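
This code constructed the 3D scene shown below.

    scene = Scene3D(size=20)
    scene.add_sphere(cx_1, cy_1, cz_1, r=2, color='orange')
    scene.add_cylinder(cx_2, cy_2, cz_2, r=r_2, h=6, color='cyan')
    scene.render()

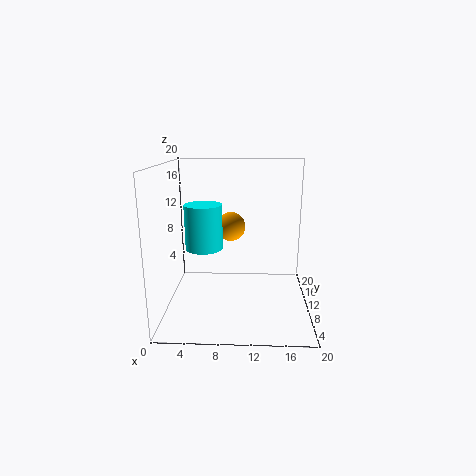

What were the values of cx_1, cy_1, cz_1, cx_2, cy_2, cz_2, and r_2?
cx_1 = 9
cy_1 = 10.5
cz_1 = 11.5
cx_2 = 5.5
cy_2 = 8.5
cz_2 = 9
r_2 = 2.5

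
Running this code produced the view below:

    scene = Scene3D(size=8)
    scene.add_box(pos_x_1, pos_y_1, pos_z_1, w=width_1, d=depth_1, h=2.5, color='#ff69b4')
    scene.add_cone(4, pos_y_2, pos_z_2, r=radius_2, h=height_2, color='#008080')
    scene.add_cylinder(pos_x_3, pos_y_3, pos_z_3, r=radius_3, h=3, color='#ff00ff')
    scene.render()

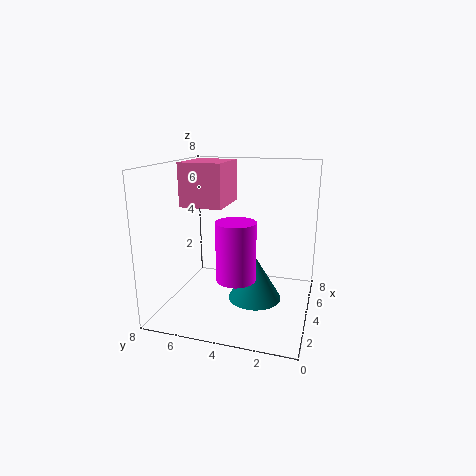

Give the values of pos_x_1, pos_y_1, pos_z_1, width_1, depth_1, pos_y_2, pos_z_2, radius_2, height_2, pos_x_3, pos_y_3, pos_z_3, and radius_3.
pos_x_1 = 4, pos_y_1 = 5, pos_z_1 = 5.5, width_1 = 3, depth_1 = 2.5, pos_y_2 = 3, pos_z_2 = 0.5, radius_2 = 1.5, height_2 = 2.5, pos_x_3 = 2, pos_y_3 = 3.5, pos_z_3 = 2.5, radius_3 = 1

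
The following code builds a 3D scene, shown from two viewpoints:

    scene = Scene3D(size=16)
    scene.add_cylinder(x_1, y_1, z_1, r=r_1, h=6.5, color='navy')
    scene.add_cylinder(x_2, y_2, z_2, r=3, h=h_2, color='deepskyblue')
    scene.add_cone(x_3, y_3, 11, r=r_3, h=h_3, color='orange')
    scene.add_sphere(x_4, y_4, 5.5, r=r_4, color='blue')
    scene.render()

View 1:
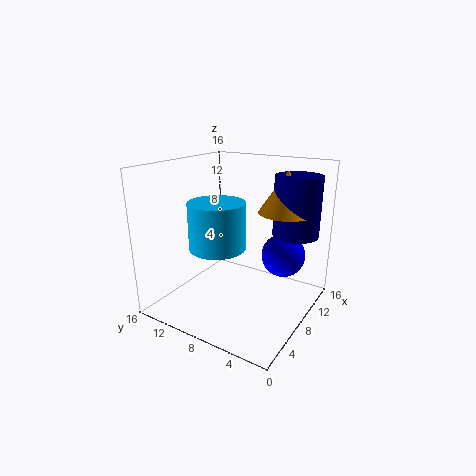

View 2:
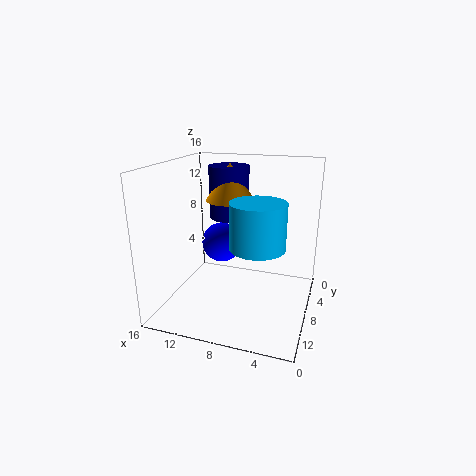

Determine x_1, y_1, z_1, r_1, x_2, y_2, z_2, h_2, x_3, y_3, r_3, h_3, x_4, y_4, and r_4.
x_1 = 11; y_1 = 2.5; z_1 = 8.5; r_1 = 2.5; x_2 = 5.5; y_2 = 9; z_2 = 7.5; h_2 = 5; x_3 = 10.5; y_3 = 3.5; r_3 = 3; h_3 = 4.5; x_4 = 11.5; y_4 = 4; r_4 = 2.5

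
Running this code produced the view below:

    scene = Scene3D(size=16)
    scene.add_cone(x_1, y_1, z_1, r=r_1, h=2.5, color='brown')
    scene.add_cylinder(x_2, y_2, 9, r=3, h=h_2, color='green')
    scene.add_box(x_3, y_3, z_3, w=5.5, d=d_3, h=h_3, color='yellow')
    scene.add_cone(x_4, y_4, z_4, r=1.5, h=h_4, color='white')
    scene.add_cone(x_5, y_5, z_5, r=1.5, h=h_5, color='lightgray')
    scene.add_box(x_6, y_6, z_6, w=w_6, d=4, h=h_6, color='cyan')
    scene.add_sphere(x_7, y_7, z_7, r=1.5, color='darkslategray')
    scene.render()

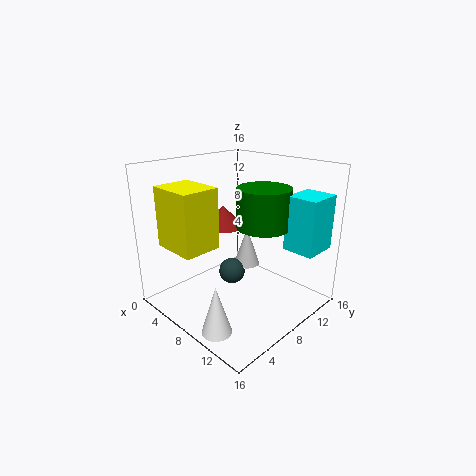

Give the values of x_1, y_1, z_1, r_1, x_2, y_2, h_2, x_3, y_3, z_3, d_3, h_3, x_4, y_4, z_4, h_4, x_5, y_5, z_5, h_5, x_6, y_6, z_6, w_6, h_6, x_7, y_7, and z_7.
x_1 = 4, y_1 = 9.5, z_1 = 8, r_1 = 2.5, x_2 = 9.5, y_2 = 10.5, h_2 = 4.5, x_3 = 0.5, y_3 = 2.5, z_3 = 6.5, d_3 = 4.5, h_3 = 7, x_4 = 11.5, y_4 = 1.5, z_4 = 1, h_4 = 5, x_5 = 7.5, y_5 = 10, z_5 = 4, h_5 = 4.5, x_6 = 12, y_6 = 11, z_6 = 7, w_6 = 3.5, h_6 = 6, x_7 = 7, y_7 = 8, z_7 = 3.5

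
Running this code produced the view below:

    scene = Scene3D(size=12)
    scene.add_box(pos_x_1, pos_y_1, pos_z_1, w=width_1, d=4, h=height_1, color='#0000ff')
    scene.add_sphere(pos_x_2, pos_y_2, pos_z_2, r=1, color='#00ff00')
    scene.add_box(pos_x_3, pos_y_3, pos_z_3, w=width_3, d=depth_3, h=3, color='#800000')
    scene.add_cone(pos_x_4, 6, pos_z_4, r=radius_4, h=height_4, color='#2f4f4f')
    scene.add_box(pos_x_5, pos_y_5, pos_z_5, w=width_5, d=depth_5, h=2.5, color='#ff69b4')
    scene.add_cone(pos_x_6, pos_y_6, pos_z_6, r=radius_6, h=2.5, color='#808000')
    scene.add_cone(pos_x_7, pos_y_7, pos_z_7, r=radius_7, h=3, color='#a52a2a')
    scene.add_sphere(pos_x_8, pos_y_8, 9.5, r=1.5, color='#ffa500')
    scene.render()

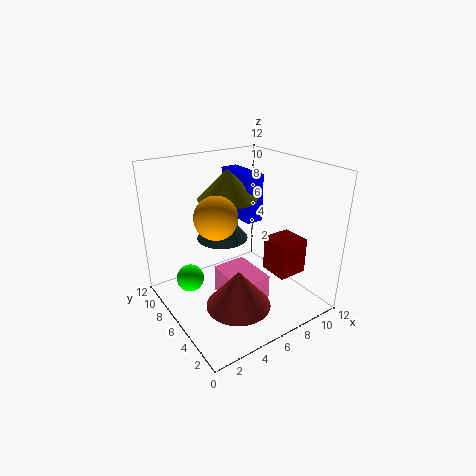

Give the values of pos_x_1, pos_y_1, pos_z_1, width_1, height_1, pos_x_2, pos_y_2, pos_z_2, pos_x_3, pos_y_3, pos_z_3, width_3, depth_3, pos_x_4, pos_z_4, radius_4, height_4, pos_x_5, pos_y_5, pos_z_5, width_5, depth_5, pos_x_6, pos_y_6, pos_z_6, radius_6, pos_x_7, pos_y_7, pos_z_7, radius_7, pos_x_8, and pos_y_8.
pos_x_1 = 7, pos_y_1 = 6, pos_z_1 = 7, width_1 = 1.5, height_1 = 4, pos_x_2 = 1, pos_y_2 = 5, pos_z_2 = 4.5, pos_x_3 = 8, pos_y_3 = 2.5, pos_z_3 = 3, width_3 = 2.5, depth_3 = 2.5, pos_x_4 = 4.5, pos_z_4 = 6.5, radius_4 = 2, height_4 = 2.5, pos_x_5 = 4.5, pos_y_5 = 3.5, pos_z_5 = 0.5, width_5 = 3, depth_5 = 4, pos_x_6 = 6, pos_y_6 = 7.5, pos_z_6 = 9, radius_6 = 2.5, pos_x_7 = 4, pos_y_7 = 3, pos_z_7 = 2, radius_7 = 2.5, pos_x_8 = 2.5, pos_y_8 = 3.5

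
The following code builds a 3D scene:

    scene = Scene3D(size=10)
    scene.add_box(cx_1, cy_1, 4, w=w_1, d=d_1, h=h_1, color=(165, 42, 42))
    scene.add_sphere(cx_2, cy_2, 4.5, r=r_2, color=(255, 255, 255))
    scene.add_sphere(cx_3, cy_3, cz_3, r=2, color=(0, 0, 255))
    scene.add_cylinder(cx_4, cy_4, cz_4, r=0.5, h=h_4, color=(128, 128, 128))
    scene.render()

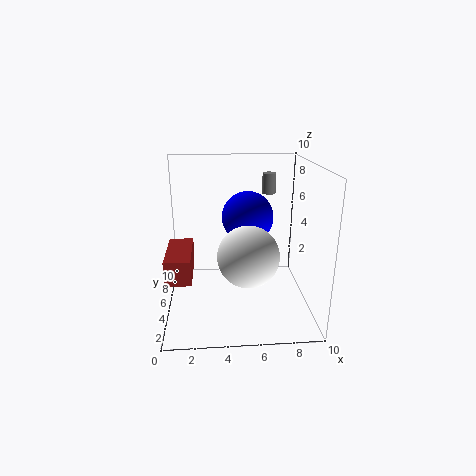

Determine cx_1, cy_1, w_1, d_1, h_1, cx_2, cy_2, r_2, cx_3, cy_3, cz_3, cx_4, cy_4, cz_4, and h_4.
cx_1 = 0.5, cy_1 = 0.5, w_1 = 1.5, d_1 = 3.5, h_1 = 1.5, cx_2 = 5.5, cy_2 = 3, r_2 = 2, cx_3 = 6, cy_3 = 8, cz_3 = 5.5, cx_4 = 7.5, cy_4 = 7.5, cz_4 = 7.5, h_4 = 1.5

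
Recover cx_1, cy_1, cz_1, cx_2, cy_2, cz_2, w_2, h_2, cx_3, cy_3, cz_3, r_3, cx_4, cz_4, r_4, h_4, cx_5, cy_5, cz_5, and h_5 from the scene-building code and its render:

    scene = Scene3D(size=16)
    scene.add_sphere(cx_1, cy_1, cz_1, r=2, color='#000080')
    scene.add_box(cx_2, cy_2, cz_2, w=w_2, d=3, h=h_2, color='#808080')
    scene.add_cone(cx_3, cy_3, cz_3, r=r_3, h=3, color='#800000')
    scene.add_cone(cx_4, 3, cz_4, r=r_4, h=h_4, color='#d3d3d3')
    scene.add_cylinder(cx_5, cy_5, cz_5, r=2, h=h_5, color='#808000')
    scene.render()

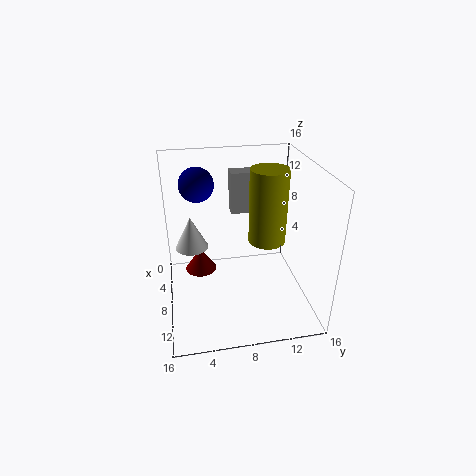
cx_1 = 4
cy_1 = 4
cz_1 = 13
cx_2 = 2
cy_2 = 8
cz_2 = 9
w_2 = 2
h_2 = 5
cx_3 = 3
cy_3 = 4
cz_3 = 1
r_3 = 2
cx_4 = 4
cz_4 = 5
r_4 = 2
h_4 = 4
cx_5 = 9
cy_5 = 11
cz_5 = 8
h_5 = 8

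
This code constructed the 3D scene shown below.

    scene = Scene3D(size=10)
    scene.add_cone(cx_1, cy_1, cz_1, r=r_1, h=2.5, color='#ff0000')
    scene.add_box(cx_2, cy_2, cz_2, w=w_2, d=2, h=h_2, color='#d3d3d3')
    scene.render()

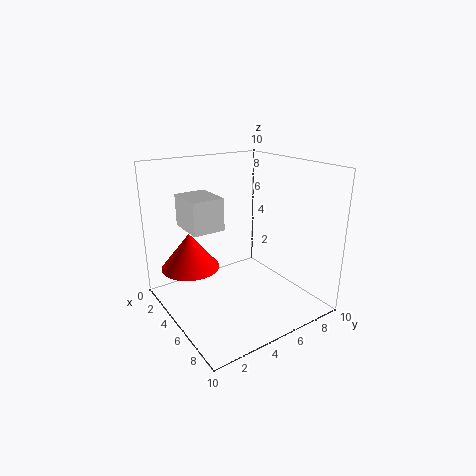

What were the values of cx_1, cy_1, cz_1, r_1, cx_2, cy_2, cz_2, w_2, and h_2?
cx_1 = 3.5, cy_1 = 2, cz_1 = 3, r_1 = 2, cx_2 = 4, cy_2 = 1, cz_2 = 6.5, w_2 = 2.5, h_2 = 2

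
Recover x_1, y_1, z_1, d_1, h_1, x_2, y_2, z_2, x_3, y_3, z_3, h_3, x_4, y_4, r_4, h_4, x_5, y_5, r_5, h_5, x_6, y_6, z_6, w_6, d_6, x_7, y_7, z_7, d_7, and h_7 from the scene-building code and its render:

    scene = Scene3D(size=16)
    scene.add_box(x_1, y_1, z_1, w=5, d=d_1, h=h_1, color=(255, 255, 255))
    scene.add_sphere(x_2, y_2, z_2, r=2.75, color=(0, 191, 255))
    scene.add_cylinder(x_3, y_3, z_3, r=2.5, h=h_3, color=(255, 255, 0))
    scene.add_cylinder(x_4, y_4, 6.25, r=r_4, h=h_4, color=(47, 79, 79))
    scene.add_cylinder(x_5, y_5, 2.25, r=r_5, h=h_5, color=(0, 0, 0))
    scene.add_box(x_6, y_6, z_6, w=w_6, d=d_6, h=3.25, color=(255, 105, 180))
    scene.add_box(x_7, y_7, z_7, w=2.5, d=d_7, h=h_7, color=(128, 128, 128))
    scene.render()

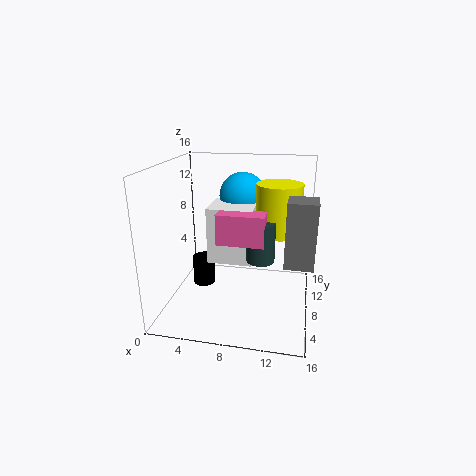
x_1 = 4.75
y_1 = 6.75
z_1 = 5.25
d_1 = 4.5
h_1 = 6.25
x_2 = 7.75
y_2 = 12
z_2 = 11.75
x_3 = 12.25
y_3 = 9.25
z_3 = 8.5
h_3 = 5.5
x_4 = 10.75
y_4 = 6.5
r_4 = 1.5
h_4 = 4.25
x_5 = 4
y_5 = 7.75
r_5 = 1.25
h_5 = 3.25
x_6 = 6.25
y_6 = 5
z_6 = 8.25
w_6 = 5
d_6 = 2.25
x_7 = 13.5
y_7 = 0.25
z_7 = 8.75
d_7 = 2.5
h_7 = 5.75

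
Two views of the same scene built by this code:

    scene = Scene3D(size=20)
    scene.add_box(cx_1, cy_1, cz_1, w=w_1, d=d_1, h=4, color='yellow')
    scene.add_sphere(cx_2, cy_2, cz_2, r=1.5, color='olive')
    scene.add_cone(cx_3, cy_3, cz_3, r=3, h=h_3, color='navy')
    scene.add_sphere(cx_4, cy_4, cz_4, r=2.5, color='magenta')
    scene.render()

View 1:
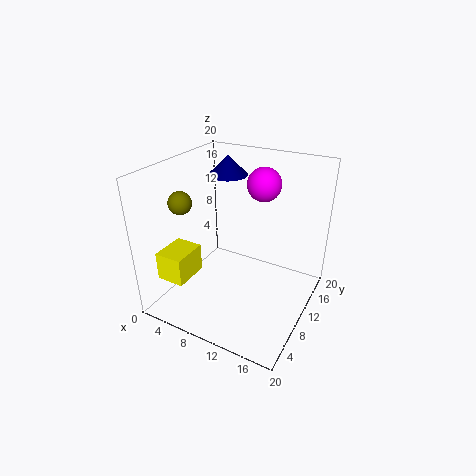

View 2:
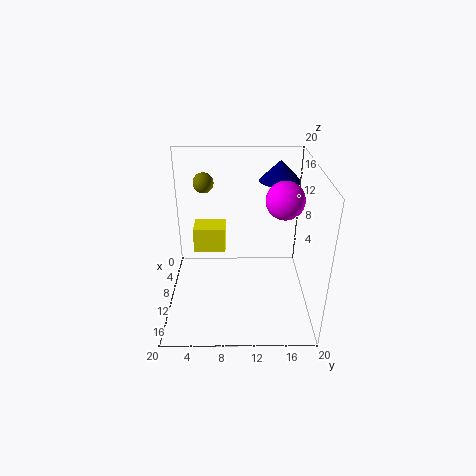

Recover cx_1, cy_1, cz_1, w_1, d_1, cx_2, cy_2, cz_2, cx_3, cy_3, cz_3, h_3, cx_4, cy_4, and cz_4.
cx_1 = 1, cy_1 = 3, cz_1 = 4.5, w_1 = 4, d_1 = 5, cx_2 = 4.5, cy_2 = 5, cz_2 = 16, cx_3 = 5, cy_3 = 16, cz_3 = 16.5, h_3 = 3, cx_4 = 11, cy_4 = 16, cz_4 = 16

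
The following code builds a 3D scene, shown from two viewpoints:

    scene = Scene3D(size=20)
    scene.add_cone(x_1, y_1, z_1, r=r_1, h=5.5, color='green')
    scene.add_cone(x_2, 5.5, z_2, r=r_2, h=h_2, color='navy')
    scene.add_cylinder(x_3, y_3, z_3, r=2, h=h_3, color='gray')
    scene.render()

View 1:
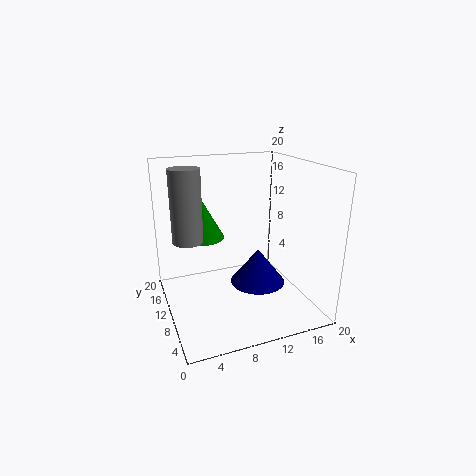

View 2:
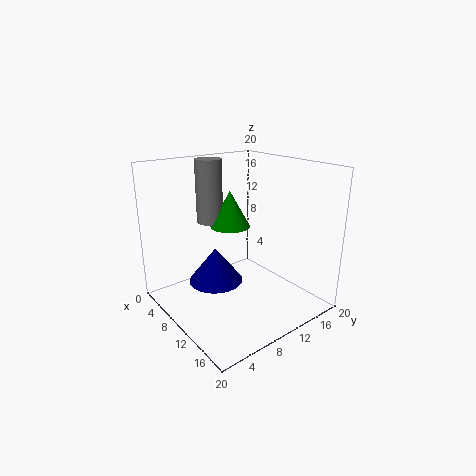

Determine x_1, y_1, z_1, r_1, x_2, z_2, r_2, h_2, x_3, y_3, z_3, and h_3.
x_1 = 5.5; y_1 = 12; z_1 = 10; r_1 = 3; x_2 = 11; z_2 = 5.5; r_2 = 3.5; h_2 = 4.5; x_3 = 3; y_3 = 10; z_3 = 10.5; h_3 = 9.5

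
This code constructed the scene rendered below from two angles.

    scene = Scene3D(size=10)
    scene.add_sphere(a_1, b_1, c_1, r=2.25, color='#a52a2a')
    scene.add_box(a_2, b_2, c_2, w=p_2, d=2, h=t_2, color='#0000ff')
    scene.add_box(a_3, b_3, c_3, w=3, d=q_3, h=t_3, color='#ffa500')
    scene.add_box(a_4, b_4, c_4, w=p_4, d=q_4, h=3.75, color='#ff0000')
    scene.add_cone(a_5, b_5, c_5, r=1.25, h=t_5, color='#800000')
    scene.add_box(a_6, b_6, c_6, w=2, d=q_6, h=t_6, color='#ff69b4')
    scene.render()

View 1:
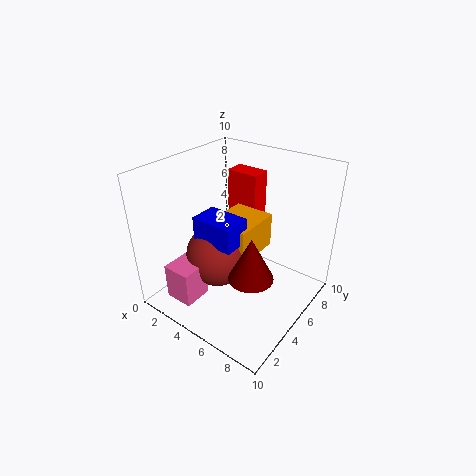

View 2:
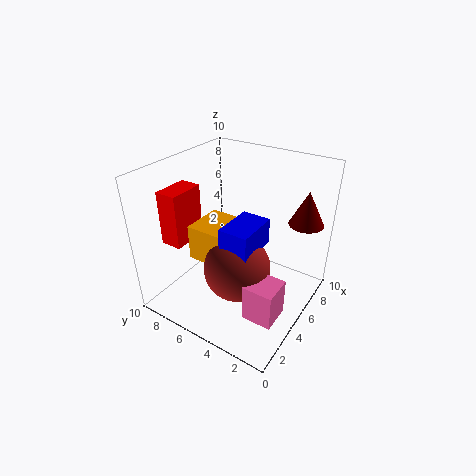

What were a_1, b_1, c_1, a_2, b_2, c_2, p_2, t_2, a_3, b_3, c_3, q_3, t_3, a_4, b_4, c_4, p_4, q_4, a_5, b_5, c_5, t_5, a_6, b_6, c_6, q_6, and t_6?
a_1 = 3.75
b_1 = 4.25
c_1 = 3.5
a_2 = 2.75
b_2 = 3
c_2 = 5
p_2 = 3
t_2 = 1.75
a_3 = 3
b_3 = 4.25
c_3 = 3.5
q_3 = 3.5
t_3 = 2.5
a_4 = 2
b_4 = 7.75
c_4 = 4.75
p_4 = 2.5
q_4 = 1.5
a_5 = 8.5
b_5 = 1.5
c_5 = 5.5
t_5 = 2.5
a_6 = 2
b_6 = 0.75
c_6 = 1.25
q_6 = 2
t_6 = 2.5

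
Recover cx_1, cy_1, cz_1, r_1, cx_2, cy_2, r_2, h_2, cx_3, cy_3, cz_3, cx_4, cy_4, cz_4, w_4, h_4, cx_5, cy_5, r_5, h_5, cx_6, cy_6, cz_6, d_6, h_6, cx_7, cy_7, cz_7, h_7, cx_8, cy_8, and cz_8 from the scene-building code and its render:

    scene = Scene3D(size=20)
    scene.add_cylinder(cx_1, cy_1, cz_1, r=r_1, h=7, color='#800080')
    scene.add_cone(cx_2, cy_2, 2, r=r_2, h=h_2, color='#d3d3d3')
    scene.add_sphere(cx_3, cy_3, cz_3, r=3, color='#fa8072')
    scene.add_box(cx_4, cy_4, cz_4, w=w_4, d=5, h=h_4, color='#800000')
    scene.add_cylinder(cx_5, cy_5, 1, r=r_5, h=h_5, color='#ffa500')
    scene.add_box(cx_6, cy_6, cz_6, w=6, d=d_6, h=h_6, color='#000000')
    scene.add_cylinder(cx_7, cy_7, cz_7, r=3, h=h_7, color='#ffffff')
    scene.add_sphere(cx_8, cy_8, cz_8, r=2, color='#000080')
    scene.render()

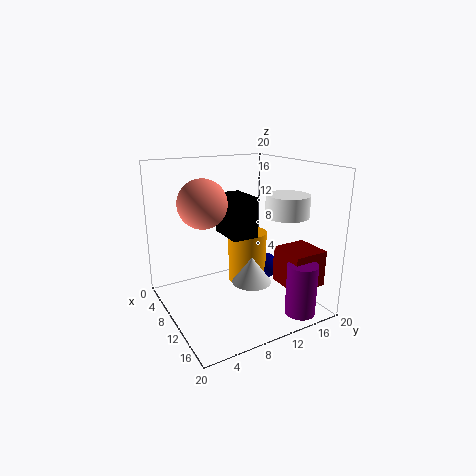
cx_1 = 18; cy_1 = 15; cz_1 = 1; r_1 = 2; cx_2 = 9; cy_2 = 13; r_2 = 3; h_2 = 4; cx_3 = 12; cy_3 = 4; cz_3 = 16; cx_4 = 13; cy_4 = 14; cz_4 = 4; w_4 = 5; h_4 = 5; cx_5 = 6; cy_5 = 14; r_5 = 3; h_5 = 8; cx_6 = 3; cy_6 = 10; cz_6 = 9; d_6 = 4; h_6 = 6; cx_7 = 13; cy_7 = 16; cz_7 = 13; h_7 = 3; cx_8 = 7; cy_8 = 17; cz_8 = 3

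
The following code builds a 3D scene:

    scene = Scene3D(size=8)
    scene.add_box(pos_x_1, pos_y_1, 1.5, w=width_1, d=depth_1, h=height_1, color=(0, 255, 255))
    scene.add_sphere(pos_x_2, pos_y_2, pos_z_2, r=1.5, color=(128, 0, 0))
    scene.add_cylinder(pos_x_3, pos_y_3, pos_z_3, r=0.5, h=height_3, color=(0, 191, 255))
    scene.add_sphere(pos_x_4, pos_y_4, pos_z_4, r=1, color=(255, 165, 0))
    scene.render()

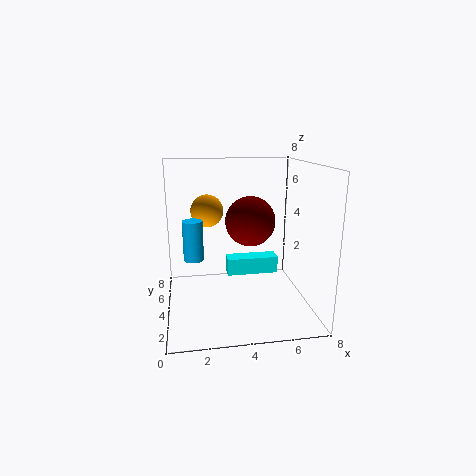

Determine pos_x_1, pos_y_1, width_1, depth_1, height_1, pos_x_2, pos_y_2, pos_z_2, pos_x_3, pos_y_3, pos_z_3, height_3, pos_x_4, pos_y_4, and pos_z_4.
pos_x_1 = 3.5; pos_y_1 = 4.5; width_1 = 3; depth_1 = 1; height_1 = 1; pos_x_2 = 5; pos_y_2 = 5.5; pos_z_2 = 4.5; pos_x_3 = 1.5; pos_y_3 = 2.5; pos_z_3 = 3.5; height_3 = 2; pos_x_4 = 2.5; pos_y_4 = 6.5; pos_z_4 = 5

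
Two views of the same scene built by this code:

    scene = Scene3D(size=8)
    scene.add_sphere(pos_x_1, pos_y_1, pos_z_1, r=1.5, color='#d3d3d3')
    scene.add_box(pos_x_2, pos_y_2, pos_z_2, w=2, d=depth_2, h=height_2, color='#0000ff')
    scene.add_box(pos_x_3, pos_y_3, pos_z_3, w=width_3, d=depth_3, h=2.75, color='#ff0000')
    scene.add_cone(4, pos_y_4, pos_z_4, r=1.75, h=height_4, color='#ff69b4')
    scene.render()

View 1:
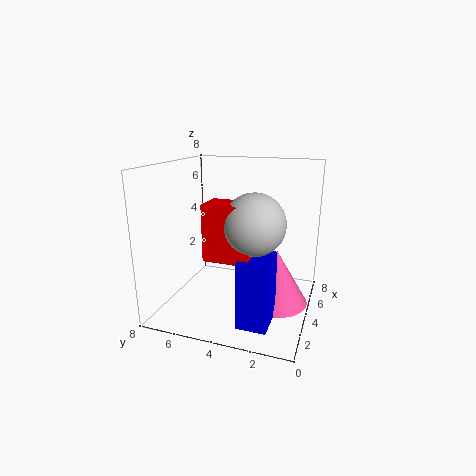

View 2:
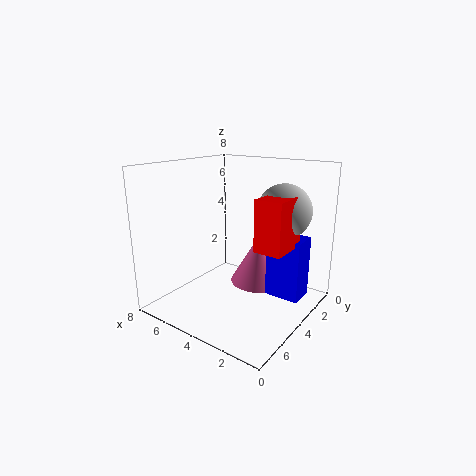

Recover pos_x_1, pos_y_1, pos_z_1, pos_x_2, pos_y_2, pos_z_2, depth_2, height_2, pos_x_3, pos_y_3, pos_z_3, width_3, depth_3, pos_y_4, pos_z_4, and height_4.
pos_x_1 = 2
pos_y_1 = 2.5
pos_z_1 = 5.5
pos_x_2 = 0.75
pos_y_2 = 1.5
pos_z_2 = 0.5
depth_2 = 1.5
height_2 = 3.5
pos_x_3 = 1
pos_y_3 = 2.5
pos_z_3 = 3.75
width_3 = 1.5
depth_3 = 2.25
pos_y_4 = 1.75
pos_z_4 = 0.5
height_4 = 3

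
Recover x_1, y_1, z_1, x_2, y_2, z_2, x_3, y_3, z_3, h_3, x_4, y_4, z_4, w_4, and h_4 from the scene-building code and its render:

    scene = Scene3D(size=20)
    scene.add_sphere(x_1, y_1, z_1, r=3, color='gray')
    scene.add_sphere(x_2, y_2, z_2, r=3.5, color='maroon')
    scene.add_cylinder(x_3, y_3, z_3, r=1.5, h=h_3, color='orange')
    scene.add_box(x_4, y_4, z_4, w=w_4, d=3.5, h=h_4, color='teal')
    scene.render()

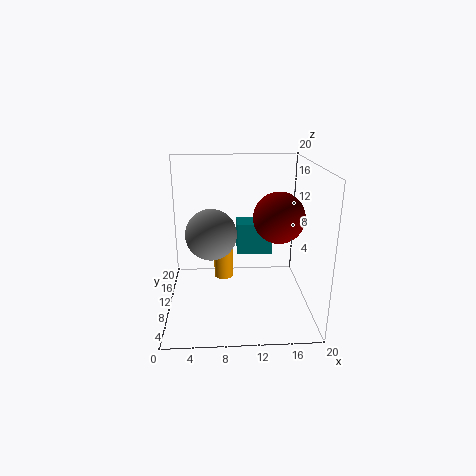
x_1 = 6.5; y_1 = 4; z_1 = 13; x_2 = 15.5; y_2 = 9.5; z_2 = 13; x_3 = 8; y_3 = 15; z_3 = 1.5; h_3 = 5.5; x_4 = 10; y_4 = 11; z_4 = 7; w_4 = 5; h_4 = 4.5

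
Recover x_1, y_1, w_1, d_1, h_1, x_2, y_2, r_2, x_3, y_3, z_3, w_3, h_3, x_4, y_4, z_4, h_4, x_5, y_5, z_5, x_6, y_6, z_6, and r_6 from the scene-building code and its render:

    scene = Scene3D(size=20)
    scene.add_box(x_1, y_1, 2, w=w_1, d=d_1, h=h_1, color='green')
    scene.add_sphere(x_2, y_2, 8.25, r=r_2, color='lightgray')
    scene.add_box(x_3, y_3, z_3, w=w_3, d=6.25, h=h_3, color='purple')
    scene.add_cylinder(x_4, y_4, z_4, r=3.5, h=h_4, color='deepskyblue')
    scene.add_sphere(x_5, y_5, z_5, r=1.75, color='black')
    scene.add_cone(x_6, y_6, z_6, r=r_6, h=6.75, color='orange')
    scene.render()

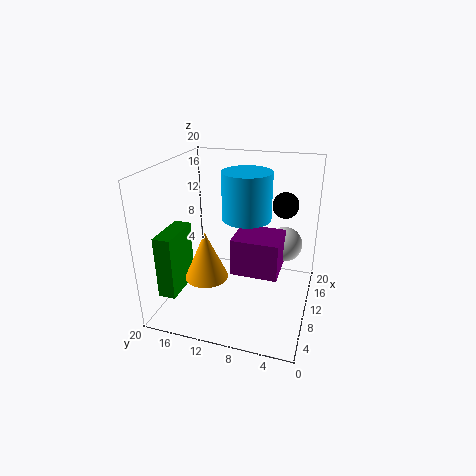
x_1 = 4.25; y_1 = 17.5; w_1 = 6.5; d_1 = 2.5; h_1 = 9; x_2 = 13.5; y_2 = 4; r_2 = 2.5; x_3 = 6.5; y_3 = 3.75; z_3 = 6.25; w_3 = 5.5; h_3 = 5; x_4 = 12.5; y_4 = 9.5; z_4 = 12; h_4 = 6.75; x_5 = 12; y_5 = 4; z_5 = 14.75; x_6 = 7.25; y_6 = 13.75; z_6 = 4.75; r_6 = 3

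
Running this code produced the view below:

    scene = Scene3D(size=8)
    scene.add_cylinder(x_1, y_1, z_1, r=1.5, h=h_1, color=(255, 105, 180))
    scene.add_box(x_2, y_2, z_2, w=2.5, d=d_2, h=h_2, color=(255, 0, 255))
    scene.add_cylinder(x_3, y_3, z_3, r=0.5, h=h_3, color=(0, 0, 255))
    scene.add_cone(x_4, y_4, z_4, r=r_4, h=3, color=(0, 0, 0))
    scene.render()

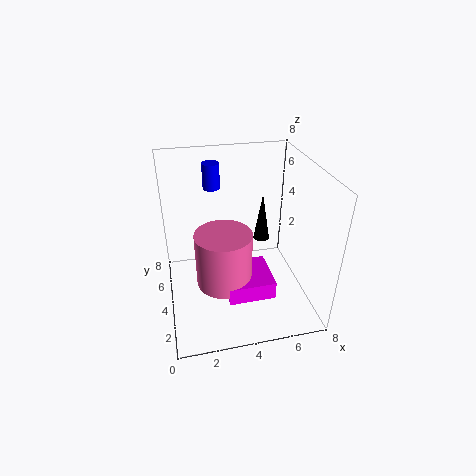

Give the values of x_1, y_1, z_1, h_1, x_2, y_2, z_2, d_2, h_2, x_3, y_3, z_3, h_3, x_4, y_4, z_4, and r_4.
x_1 = 3
y_1 = 3
z_1 = 2
h_1 = 3
x_2 = 3
y_2 = 1.5
z_2 = 1.5
d_2 = 2.5
h_2 = 1
x_3 = 3
y_3 = 6.5
z_3 = 6
h_3 = 1.5
x_4 = 6
y_4 = 6
z_4 = 2.5
r_4 = 0.5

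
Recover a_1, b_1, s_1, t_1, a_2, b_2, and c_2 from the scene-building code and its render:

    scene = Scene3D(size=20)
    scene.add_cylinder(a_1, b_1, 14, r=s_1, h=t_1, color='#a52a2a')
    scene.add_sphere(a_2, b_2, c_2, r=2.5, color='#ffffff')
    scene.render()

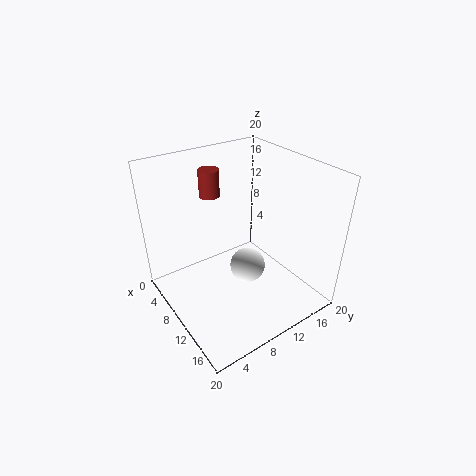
a_1 = 3.5, b_1 = 9.5, s_1 = 1.5, t_1 = 4, a_2 = 11, b_2 = 11, c_2 = 5.5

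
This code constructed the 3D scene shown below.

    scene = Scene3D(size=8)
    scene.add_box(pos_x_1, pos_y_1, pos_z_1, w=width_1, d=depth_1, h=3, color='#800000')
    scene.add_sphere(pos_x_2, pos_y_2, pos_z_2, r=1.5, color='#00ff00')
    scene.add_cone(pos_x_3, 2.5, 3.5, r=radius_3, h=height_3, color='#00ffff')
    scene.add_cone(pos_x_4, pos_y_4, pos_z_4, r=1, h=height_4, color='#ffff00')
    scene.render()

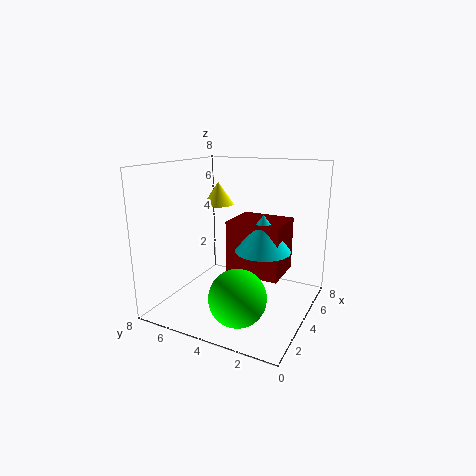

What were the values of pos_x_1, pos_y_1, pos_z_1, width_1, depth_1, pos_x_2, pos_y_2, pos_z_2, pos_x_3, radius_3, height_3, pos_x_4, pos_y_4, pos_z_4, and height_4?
pos_x_1 = 3.5; pos_y_1 = 1.5; pos_z_1 = 2; width_1 = 2.5; depth_1 = 3; pos_x_2 = 2; pos_y_2 = 3; pos_z_2 = 1.5; pos_x_3 = 4; radius_3 = 1.5; height_3 = 2; pos_x_4 = 7; pos_y_4 = 7; pos_z_4 = 5; height_4 = 1.5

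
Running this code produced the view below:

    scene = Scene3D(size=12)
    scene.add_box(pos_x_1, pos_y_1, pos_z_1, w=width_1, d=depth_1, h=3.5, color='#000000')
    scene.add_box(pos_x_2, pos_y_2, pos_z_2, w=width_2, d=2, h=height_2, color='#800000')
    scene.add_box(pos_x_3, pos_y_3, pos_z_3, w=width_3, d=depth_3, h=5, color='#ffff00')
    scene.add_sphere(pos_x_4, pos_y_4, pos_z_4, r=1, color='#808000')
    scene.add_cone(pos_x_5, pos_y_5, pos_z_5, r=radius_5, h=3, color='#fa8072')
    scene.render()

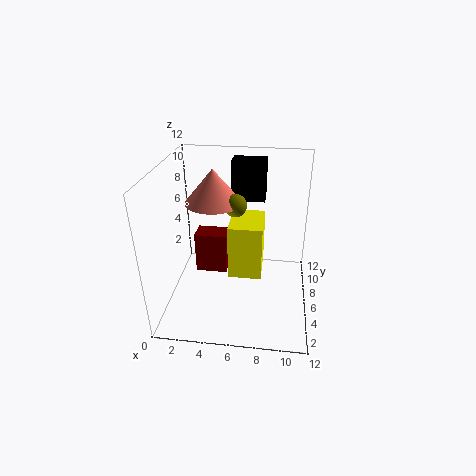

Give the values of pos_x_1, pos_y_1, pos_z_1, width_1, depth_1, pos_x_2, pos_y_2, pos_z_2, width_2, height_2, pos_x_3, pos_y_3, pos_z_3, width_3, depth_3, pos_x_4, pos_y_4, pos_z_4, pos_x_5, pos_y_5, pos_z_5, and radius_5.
pos_x_1 = 5, pos_y_1 = 9, pos_z_1 = 8, width_1 = 3, depth_1 = 2, pos_x_2 = 1.5, pos_y_2 = 8.5, pos_z_2 = 0.5, width_2 = 3, height_2 = 4, pos_x_3 = 5, pos_y_3 = 6.5, pos_z_3 = 1.5, width_3 = 3, depth_3 = 4, pos_x_4 = 5.5, pos_y_4 = 8, pos_z_4 = 8, pos_x_5 = 3.5, pos_y_5 = 8.5, pos_z_5 = 8, radius_5 = 2.5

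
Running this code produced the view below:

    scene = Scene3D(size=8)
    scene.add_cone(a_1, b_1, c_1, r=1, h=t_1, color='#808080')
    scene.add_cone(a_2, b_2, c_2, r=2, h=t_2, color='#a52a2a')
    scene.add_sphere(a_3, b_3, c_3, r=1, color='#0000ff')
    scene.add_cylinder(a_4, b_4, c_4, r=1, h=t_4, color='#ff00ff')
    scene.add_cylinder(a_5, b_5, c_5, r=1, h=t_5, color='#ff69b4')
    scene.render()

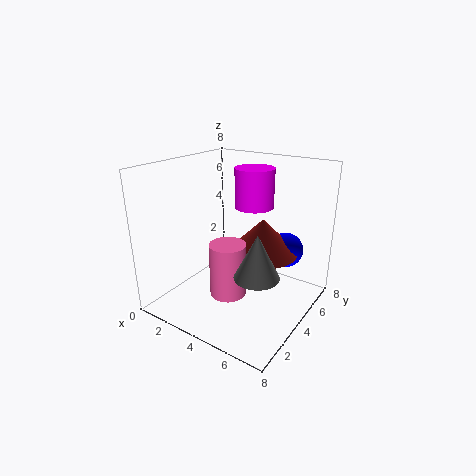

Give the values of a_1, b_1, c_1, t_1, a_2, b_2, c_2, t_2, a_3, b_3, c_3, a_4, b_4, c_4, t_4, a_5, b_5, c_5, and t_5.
a_1 = 7
b_1 = 1
c_1 = 4
t_1 = 2
a_2 = 5
b_2 = 5
c_2 = 3
t_2 = 2
a_3 = 6
b_3 = 6
c_3 = 3
a_4 = 5
b_4 = 4
c_4 = 6
t_4 = 2
a_5 = 4
b_5 = 3
c_5 = 1
t_5 = 3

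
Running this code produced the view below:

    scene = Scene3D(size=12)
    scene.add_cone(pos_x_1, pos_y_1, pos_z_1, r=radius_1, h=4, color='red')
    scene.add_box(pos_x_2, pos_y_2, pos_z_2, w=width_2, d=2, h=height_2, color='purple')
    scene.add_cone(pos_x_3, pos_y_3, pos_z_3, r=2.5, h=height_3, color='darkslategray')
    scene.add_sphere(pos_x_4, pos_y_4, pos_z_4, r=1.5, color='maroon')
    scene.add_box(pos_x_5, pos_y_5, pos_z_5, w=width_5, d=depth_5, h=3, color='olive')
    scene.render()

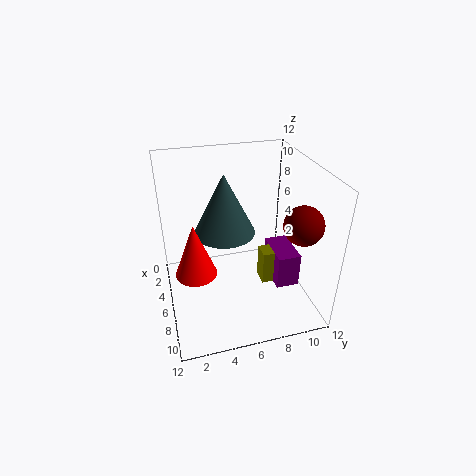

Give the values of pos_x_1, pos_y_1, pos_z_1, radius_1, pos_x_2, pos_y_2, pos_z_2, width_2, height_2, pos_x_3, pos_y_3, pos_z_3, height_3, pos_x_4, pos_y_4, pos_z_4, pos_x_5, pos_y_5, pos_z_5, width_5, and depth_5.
pos_x_1 = 9
pos_y_1 = 2
pos_z_1 = 5.5
radius_1 = 1.5
pos_x_2 = 4.5
pos_y_2 = 9
pos_z_2 = 1.5
width_2 = 3.5
height_2 = 3
pos_x_3 = 5.5
pos_y_3 = 5
pos_z_3 = 6.5
height_3 = 5
pos_x_4 = 9.5
pos_y_4 = 10
pos_z_4 = 8.5
pos_x_5 = 5.5
pos_y_5 = 8
pos_z_5 = 1.5
width_5 = 1.5
depth_5 = 1.5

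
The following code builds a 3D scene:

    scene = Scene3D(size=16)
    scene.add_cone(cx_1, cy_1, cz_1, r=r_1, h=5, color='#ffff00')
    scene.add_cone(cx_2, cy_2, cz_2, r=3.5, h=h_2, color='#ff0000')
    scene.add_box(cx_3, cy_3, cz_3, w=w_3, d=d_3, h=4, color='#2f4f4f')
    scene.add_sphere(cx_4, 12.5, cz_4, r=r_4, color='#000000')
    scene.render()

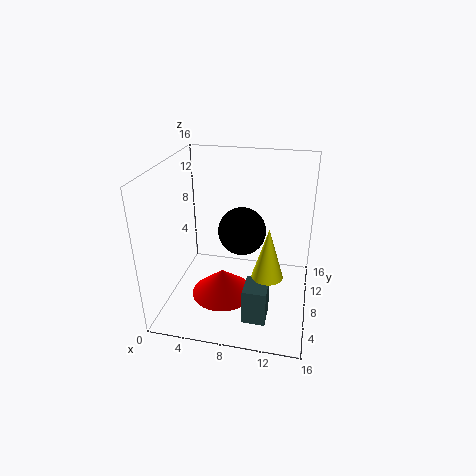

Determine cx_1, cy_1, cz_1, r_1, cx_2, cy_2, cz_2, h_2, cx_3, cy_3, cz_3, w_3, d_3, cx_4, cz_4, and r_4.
cx_1 = 12, cy_1 = 3, cz_1 = 7, r_1 = 1.5, cx_2 = 6.5, cy_2 = 6.5, cz_2 = 1.5, h_2 = 3, cx_3 = 9.5, cy_3 = 3, cz_3 = 0.5, w_3 = 2.5, d_3 = 3, cx_4 = 7.5, cz_4 = 6.5, r_4 = 3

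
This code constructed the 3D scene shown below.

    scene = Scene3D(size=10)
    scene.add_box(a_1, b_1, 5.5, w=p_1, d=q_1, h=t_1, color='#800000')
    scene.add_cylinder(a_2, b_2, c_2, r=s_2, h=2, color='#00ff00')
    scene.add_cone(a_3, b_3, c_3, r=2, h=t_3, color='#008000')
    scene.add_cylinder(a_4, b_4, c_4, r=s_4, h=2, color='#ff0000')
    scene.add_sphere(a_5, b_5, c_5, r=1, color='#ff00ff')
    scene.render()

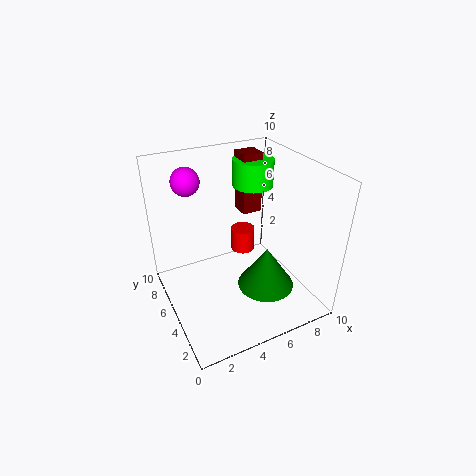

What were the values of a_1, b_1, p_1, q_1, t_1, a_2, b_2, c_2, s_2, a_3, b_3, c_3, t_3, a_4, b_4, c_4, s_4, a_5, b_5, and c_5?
a_1 = 6.5
b_1 = 7
p_1 = 1.5
q_1 = 1.5
t_1 = 4.5
a_2 = 7.5
b_2 = 7.5
c_2 = 7.5
s_2 = 1.5
a_3 = 6.5
b_3 = 3.5
c_3 = 1.5
t_3 = 3
a_4 = 7.5
b_4 = 9
c_4 = 1
s_4 = 1
a_5 = 2.5
b_5 = 8
c_5 = 8.5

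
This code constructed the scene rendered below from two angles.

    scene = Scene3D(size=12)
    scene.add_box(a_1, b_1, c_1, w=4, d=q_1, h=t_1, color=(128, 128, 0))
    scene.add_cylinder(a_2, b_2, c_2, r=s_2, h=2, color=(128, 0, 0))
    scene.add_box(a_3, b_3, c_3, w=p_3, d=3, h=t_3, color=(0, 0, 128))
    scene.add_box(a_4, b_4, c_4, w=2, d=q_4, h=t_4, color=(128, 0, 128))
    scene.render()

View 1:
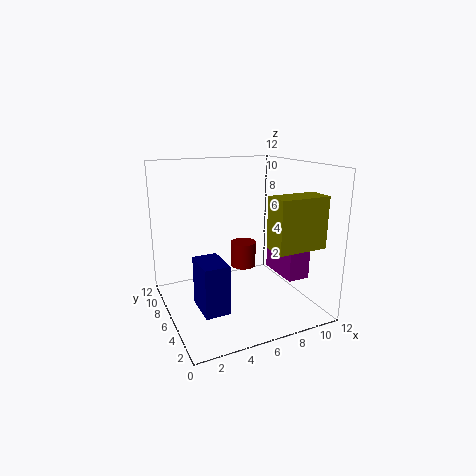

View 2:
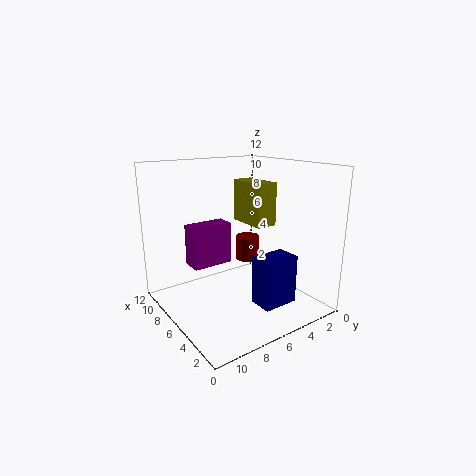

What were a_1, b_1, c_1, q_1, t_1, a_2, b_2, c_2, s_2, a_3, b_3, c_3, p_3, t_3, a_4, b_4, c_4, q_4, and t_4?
a_1 = 7, b_1 = 1, c_1 = 6, q_1 = 2, t_1 = 4, a_2 = 6, b_2 = 5, c_2 = 4, s_2 = 1, a_3 = 2, b_3 = 3, c_3 = 1, p_3 = 2, t_3 = 4, a_4 = 10, b_4 = 4, c_4 = 2, q_4 = 4, t_4 = 4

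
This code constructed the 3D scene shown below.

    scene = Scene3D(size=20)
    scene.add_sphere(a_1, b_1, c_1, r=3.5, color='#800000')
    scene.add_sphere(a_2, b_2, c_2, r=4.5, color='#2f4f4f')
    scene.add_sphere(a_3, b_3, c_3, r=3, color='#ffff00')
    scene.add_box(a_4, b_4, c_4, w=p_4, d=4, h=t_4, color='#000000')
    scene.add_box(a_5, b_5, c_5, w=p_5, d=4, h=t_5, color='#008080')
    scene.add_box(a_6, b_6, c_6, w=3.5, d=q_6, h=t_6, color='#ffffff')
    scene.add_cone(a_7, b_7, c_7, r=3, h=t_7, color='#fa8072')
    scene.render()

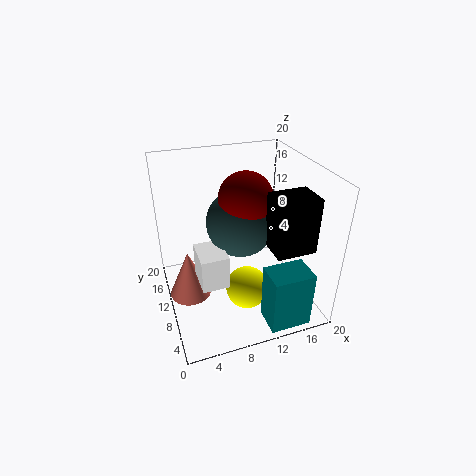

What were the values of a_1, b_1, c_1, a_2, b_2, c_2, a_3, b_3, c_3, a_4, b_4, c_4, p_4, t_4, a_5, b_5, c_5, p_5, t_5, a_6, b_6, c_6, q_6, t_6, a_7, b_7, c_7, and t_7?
a_1 = 10.5
b_1 = 8.5
c_1 = 16.5
a_2 = 10
b_2 = 9
c_2 = 13
a_3 = 10.5
b_3 = 7.5
c_3 = 3
a_4 = 12
b_4 = 1.5
c_4 = 11.5
p_4 = 5
t_4 = 7
a_5 = 11.5
b_5 = 0.5
c_5 = 0.5
p_5 = 5.5
t_5 = 8
a_6 = 3.5
b_6 = 4.5
c_6 = 6.5
q_6 = 4.5
t_6 = 4.5
a_7 = 3
b_7 = 11.5
c_7 = 1
t_7 = 7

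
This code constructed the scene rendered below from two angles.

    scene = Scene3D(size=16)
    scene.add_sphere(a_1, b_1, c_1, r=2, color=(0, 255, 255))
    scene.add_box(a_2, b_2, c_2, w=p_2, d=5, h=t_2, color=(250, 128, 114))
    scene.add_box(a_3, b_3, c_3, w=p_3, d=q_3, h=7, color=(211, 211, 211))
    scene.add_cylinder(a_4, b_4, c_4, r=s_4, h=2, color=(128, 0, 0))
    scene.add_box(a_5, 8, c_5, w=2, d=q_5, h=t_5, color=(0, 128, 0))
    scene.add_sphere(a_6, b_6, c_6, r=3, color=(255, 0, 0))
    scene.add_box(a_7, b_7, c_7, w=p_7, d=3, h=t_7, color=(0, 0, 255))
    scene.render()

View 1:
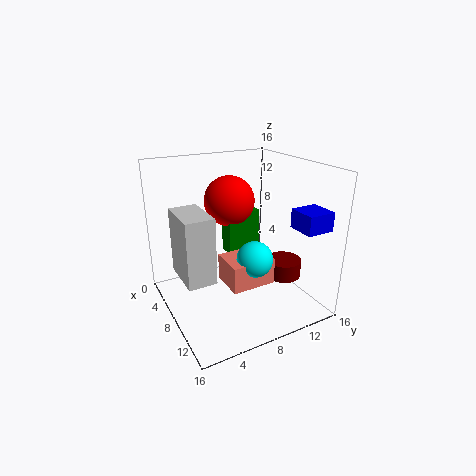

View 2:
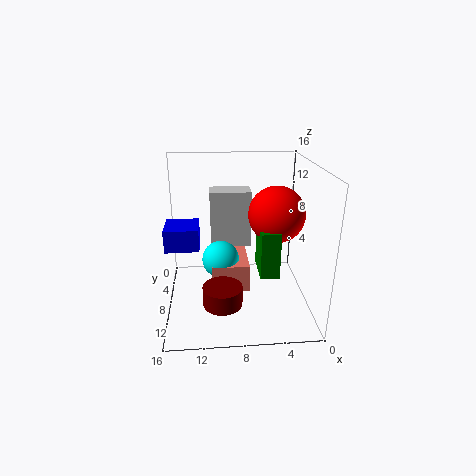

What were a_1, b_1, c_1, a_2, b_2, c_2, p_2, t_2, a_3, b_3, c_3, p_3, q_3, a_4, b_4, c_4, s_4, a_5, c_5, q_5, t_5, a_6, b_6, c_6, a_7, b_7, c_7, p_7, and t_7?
a_1 = 10
b_1 = 9
c_1 = 6
a_2 = 7
b_2 = 6
c_2 = 3
p_2 = 4
t_2 = 3
a_3 = 6
b_3 = 1
c_3 = 5
p_3 = 5
q_3 = 3
a_4 = 10
b_4 = 13
c_4 = 3
s_4 = 2
a_5 = 4
c_5 = 5
q_5 = 4
t_5 = 5
a_6 = 4
b_6 = 9
c_6 = 11
a_7 = 12
b_7 = 12
c_7 = 10
p_7 = 3
t_7 = 2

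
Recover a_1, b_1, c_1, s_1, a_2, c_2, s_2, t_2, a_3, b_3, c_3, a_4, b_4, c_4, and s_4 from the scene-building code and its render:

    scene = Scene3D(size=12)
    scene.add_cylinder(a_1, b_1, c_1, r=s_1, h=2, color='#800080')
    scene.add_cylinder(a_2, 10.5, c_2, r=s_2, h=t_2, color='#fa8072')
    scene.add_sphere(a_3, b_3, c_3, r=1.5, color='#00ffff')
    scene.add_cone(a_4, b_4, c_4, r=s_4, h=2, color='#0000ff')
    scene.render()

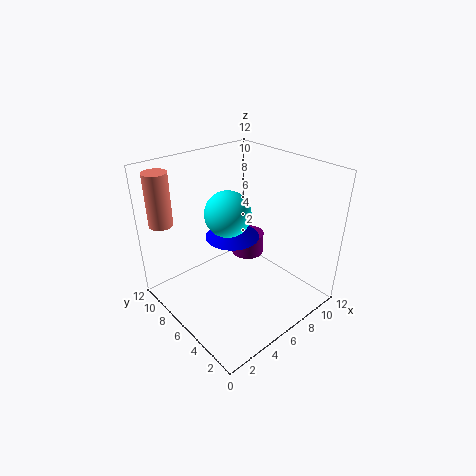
a_1 = 9, b_1 = 8, c_1 = 2.5, s_1 = 1.5, a_2 = 1.5, c_2 = 7, s_2 = 1, t_2 = 4.5, a_3 = 2.5, b_3 = 3, c_3 = 10.5, a_4 = 7.5, b_4 = 8.5, c_4 = 4.5, s_4 = 2.5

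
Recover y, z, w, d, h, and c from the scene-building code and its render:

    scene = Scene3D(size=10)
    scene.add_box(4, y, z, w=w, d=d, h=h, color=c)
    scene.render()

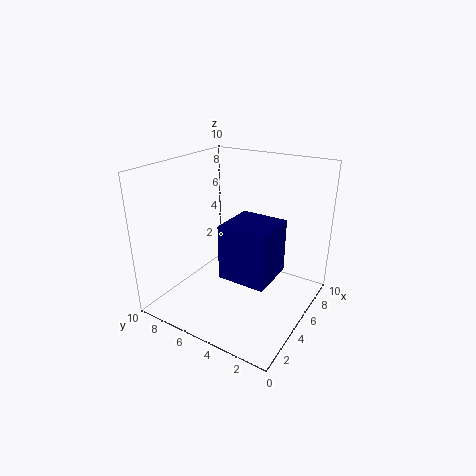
y = 2.5
z = 2
w = 3.5
d = 3.5
h = 4
c = 'navy'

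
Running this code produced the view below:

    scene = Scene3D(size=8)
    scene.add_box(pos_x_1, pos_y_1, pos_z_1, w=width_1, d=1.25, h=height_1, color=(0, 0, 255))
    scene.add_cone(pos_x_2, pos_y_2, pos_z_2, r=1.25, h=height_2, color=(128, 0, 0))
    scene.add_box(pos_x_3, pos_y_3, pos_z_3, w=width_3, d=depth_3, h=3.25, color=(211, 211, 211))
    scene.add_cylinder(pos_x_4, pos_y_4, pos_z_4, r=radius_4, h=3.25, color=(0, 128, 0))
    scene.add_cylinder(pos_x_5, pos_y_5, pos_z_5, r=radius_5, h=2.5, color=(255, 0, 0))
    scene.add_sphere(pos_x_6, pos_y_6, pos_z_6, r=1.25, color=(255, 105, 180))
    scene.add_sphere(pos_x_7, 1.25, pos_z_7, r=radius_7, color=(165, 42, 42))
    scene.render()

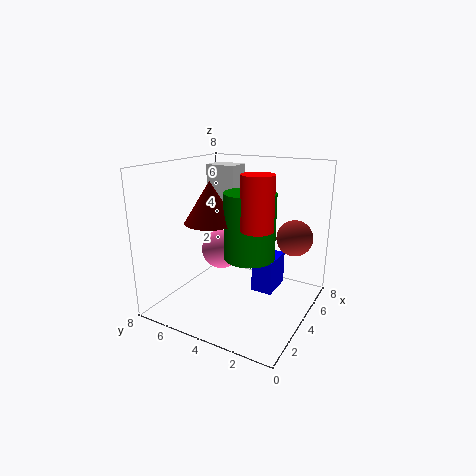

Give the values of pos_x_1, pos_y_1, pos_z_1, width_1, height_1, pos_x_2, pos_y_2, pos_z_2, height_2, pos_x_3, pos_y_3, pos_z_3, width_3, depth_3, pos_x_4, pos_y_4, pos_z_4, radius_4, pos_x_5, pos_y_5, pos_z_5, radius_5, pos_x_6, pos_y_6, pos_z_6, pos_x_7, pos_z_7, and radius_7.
pos_x_1 = 4.75
pos_y_1 = 2.25
pos_z_1 = 0.5
width_1 = 2
height_1 = 2
pos_x_2 = 1.75
pos_y_2 = 4.25
pos_z_2 = 5.5
height_2 = 2
pos_x_3 = 6.5
pos_y_3 = 5.75
pos_z_3 = 4.25
width_3 = 1.5
depth_3 = 2
pos_x_4 = 2.5
pos_y_4 = 2.5
pos_z_4 = 3.75
radius_4 = 1.25
pos_x_5 = 1.75
pos_y_5 = 1.75
pos_z_5 = 5.5
radius_5 = 0.75
pos_x_6 = 5.75
pos_y_6 = 6.25
pos_z_6 = 2.25
pos_x_7 = 5.5
pos_z_7 = 4
radius_7 = 1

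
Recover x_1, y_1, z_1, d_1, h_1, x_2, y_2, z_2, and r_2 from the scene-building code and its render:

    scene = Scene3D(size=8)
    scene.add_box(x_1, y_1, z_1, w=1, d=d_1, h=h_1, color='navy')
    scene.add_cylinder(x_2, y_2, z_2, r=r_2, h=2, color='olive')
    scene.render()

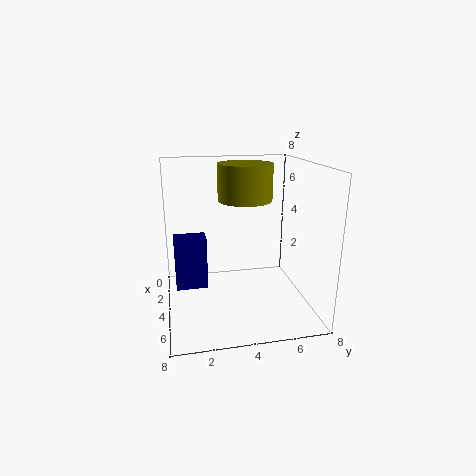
x_1 = 5.5
y_1 = 0.5
z_1 = 2.5
d_1 = 1.5
h_1 = 2.5
x_2 = 3.5
y_2 = 4.5
z_2 = 6
r_2 = 1.5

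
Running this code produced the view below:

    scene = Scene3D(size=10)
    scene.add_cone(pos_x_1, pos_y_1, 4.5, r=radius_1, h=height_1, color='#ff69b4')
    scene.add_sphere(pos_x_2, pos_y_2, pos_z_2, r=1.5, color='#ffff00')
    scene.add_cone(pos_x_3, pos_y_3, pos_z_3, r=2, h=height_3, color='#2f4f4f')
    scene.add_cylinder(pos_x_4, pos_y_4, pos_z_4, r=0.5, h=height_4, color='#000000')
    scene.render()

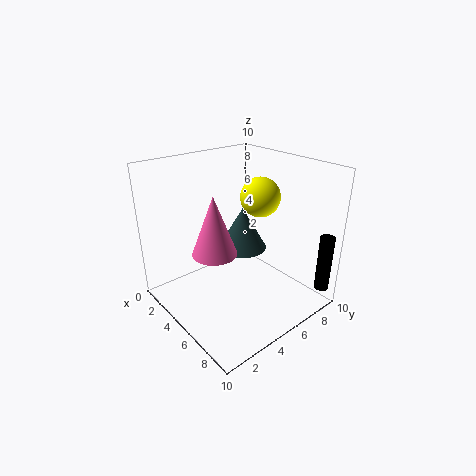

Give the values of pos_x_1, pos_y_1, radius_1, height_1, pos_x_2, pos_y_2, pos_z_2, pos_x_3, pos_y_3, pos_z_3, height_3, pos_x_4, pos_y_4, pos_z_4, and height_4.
pos_x_1 = 5; pos_y_1 = 3; radius_1 = 1.5; height_1 = 4; pos_x_2 = 4; pos_y_2 = 8; pos_z_2 = 7; pos_x_3 = 2; pos_y_3 = 8; pos_z_3 = 2; height_3 = 3.5; pos_x_4 = 9.5; pos_y_4 = 9; pos_z_4 = 1.5; height_4 = 4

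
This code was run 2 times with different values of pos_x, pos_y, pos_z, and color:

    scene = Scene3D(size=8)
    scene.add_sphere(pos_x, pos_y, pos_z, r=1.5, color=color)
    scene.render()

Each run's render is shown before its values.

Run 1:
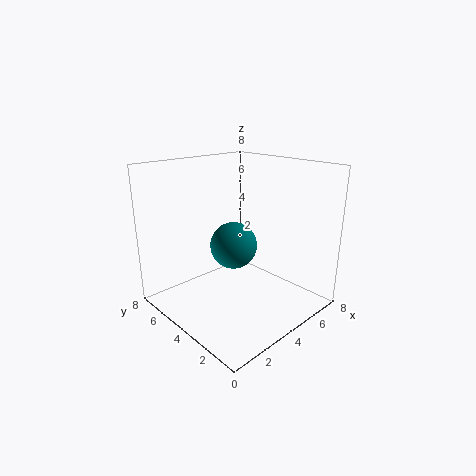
pos_x = 5.5
pos_y = 6
pos_z = 2.5
color = 'teal'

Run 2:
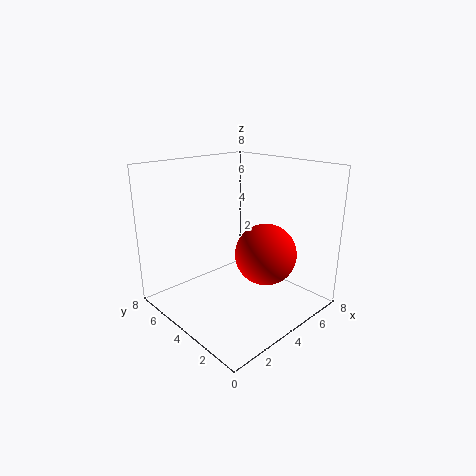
pos_x = 3.5
pos_y = 1.5
pos_z = 4
color = 'red'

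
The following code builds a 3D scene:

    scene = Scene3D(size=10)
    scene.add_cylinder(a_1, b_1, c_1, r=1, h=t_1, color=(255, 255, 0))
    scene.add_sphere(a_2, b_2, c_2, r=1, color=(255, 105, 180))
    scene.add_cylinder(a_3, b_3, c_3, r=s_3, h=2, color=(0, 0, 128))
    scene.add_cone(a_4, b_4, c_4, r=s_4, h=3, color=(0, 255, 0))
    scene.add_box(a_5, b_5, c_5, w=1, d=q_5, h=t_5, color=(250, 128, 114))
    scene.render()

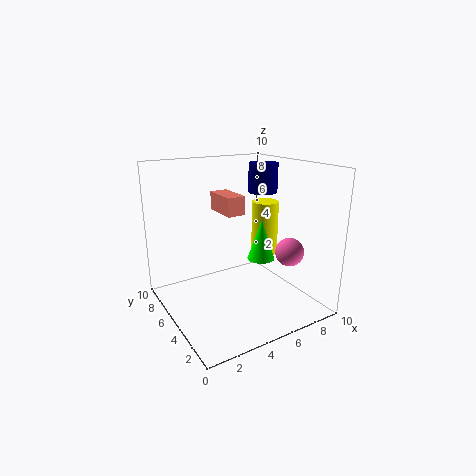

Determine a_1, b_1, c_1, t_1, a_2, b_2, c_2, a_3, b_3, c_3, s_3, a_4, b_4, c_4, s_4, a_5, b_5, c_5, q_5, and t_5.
a_1 = 8; b_1 = 6; c_1 = 3; t_1 = 4; a_2 = 8; b_2 = 3; c_2 = 4; a_3 = 7; b_3 = 5; c_3 = 8; s_3 = 1; a_4 = 7; b_4 = 5; c_4 = 3; s_4 = 1; a_5 = 2; b_5 = 1; c_5 = 8; q_5 = 2; t_5 = 1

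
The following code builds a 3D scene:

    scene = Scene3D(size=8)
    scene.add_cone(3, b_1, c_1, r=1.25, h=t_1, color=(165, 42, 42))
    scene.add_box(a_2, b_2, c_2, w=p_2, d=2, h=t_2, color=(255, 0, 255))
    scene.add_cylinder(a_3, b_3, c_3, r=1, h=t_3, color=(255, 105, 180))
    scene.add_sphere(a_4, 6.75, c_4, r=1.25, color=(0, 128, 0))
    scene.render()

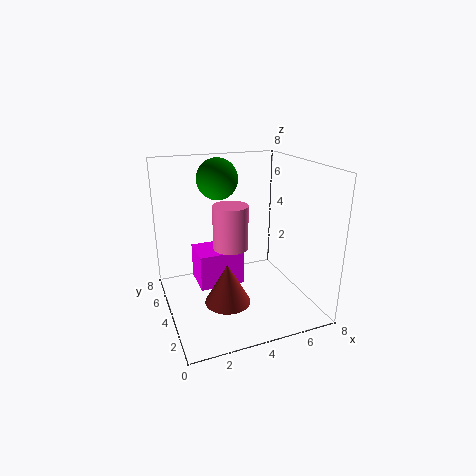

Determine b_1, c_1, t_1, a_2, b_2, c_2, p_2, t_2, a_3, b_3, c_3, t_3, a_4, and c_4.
b_1 = 3; c_1 = 0.75; t_1 = 2.25; a_2 = 1.75; b_2 = 3.75; c_2 = 1.25; p_2 = 2.5; t_2 = 2; a_3 = 3.75; b_3 = 4.5; c_3 = 3.25; t_3 = 2.5; a_4 = 3.75; c_4 = 6.75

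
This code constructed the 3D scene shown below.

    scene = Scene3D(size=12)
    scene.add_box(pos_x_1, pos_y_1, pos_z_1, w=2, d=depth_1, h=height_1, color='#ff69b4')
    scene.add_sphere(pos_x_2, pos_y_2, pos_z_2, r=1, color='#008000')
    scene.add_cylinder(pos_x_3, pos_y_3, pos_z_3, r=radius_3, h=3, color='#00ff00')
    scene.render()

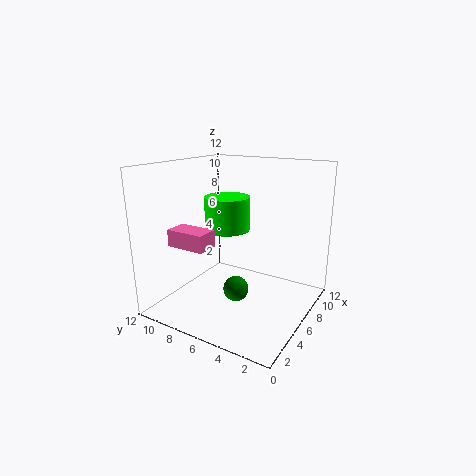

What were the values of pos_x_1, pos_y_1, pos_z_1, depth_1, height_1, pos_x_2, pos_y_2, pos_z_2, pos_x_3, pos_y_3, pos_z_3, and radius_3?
pos_x_1 = 3.5, pos_y_1 = 8, pos_z_1 = 5, depth_1 = 3.5, height_1 = 1.5, pos_x_2 = 4, pos_y_2 = 5, pos_z_2 = 2.5, pos_x_3 = 7.5, pos_y_3 = 8, pos_z_3 = 6, radius_3 = 2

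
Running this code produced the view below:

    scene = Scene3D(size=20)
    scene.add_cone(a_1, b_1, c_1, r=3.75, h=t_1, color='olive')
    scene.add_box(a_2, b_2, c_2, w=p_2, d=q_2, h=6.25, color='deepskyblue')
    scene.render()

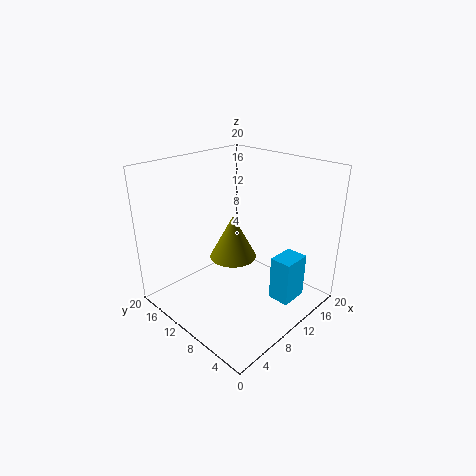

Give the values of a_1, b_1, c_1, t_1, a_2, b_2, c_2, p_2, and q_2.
a_1 = 13.75, b_1 = 14.75, c_1 = 3.75, t_1 = 7, a_2 = 11.5, b_2 = 2.25, c_2 = 1.75, p_2 = 4, q_2 = 3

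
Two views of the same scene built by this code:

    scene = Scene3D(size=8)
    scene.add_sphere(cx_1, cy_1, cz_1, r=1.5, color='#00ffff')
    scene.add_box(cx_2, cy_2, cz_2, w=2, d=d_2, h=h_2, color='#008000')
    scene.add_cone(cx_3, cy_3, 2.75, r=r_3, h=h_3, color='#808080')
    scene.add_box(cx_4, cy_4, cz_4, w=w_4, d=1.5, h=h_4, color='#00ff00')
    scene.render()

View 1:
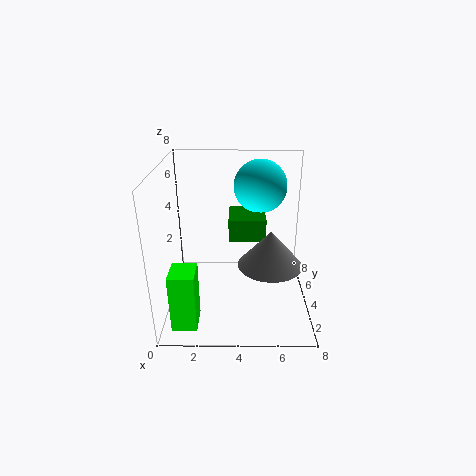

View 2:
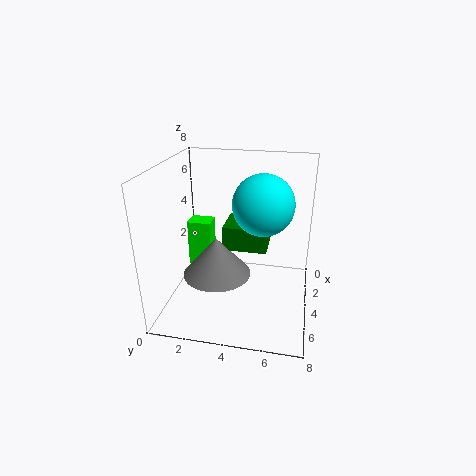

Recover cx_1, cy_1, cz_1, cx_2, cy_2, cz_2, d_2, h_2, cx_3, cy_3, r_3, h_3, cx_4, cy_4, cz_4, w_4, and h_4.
cx_1 = 5.25; cy_1 = 5.5; cz_1 = 6.5; cx_2 = 3.5; cy_2 = 3.5; cz_2 = 4; d_2 = 2.25; h_2 = 1.25; cx_3 = 5.75; cy_3 = 3.25; r_3 = 1.75; h_3 = 2; cx_4 = 0.75; cy_4 = 0.25; cz_4 = 0.75; w_4 = 1.25; h_4 = 3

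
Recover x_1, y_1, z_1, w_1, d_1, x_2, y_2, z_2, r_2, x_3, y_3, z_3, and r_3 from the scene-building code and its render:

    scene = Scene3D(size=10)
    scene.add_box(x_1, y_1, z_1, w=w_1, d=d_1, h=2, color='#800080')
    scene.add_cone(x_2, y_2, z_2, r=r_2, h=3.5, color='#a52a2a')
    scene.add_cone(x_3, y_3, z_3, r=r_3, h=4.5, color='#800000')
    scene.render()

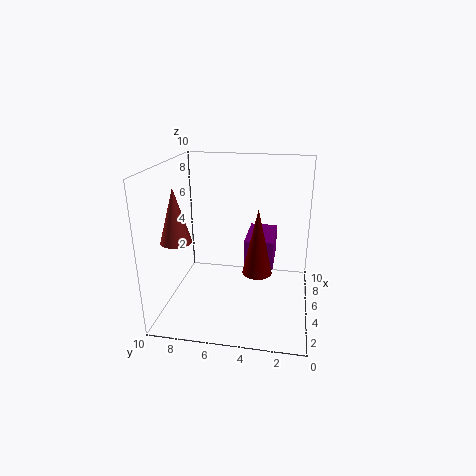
x_1 = 4.5; y_1 = 2.5; z_1 = 3; w_1 = 3.5; d_1 = 2; x_2 = 2.5; y_2 = 8.5; z_2 = 5.5; r_2 = 1; x_3 = 4; y_3 = 3.5; z_3 = 3; r_3 = 1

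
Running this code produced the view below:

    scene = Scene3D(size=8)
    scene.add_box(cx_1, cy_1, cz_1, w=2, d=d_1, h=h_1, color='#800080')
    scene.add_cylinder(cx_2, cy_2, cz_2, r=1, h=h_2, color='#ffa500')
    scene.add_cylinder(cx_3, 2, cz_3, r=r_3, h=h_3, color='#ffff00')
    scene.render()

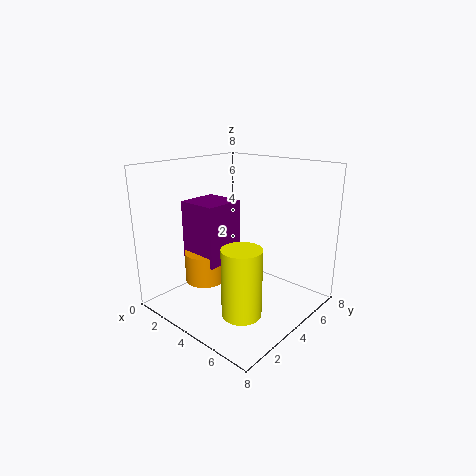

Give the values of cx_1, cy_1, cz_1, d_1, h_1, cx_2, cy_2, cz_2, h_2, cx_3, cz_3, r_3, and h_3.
cx_1 = 3; cy_1 = 1; cz_1 = 3.5; d_1 = 2; h_1 = 3; cx_2 = 4; cy_2 = 1.5; cz_2 = 2.5; h_2 = 1.5; cx_3 = 6; cz_3 = 1; r_3 = 1; h_3 = 3.5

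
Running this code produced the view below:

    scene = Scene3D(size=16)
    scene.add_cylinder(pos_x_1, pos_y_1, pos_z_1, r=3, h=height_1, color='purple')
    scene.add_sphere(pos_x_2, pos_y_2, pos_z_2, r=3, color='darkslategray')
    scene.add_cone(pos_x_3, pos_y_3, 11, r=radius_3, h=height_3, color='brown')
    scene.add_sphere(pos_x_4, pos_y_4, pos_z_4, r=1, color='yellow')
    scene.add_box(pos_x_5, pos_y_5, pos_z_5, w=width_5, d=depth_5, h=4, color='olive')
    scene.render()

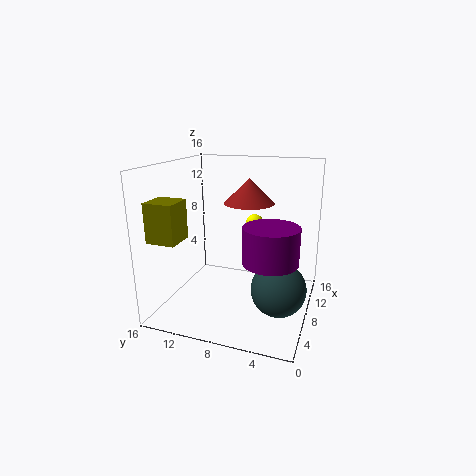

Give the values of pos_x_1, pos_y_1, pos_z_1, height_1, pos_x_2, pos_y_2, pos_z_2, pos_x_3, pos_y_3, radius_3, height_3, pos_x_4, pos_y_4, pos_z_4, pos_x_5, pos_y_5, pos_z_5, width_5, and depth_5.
pos_x_1 = 7
pos_y_1 = 4
pos_z_1 = 6
height_1 = 4
pos_x_2 = 7
pos_y_2 = 3
pos_z_2 = 3
pos_x_3 = 12
pos_y_3 = 8
radius_3 = 3
height_3 = 3
pos_x_4 = 11
pos_y_4 = 7
pos_z_4 = 9
pos_x_5 = 1
pos_y_5 = 12
pos_z_5 = 9
width_5 = 3
depth_5 = 3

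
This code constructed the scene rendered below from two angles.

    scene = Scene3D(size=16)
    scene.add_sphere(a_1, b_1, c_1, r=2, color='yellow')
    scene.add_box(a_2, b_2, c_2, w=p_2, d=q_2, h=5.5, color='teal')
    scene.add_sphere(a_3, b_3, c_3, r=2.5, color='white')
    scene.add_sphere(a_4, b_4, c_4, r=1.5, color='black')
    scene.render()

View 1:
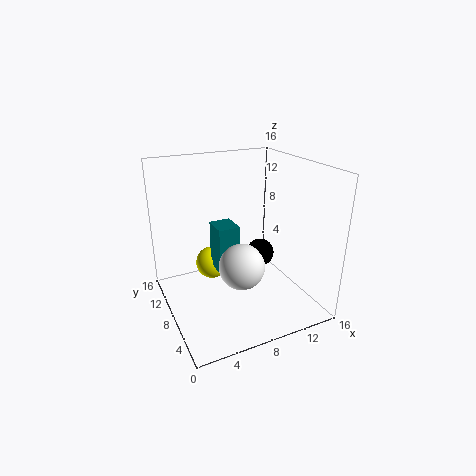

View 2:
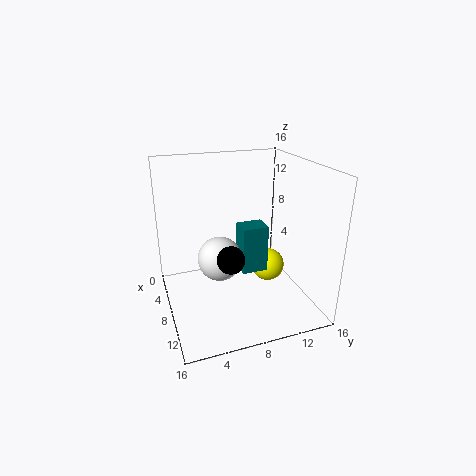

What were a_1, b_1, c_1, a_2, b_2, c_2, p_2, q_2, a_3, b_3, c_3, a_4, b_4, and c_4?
a_1 = 6.5
b_1 = 12.5
c_1 = 3
a_2 = 6
b_2 = 8.5
c_2 = 3.5
p_2 = 2.5
q_2 = 3
a_3 = 7.5
b_3 = 6
c_3 = 5.5
a_4 = 10
b_4 = 6.5
c_4 = 6.5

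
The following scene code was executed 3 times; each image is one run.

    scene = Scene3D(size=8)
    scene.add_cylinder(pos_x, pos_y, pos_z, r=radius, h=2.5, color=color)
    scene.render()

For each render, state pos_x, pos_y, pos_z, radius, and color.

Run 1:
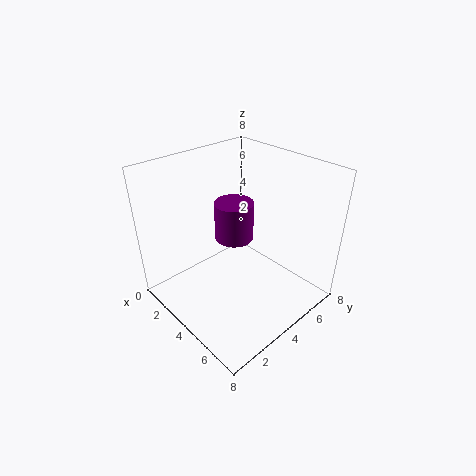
pos_x = 1.75
pos_y = 5.75
pos_z = 2.25
radius = 1.25
color = 'purple'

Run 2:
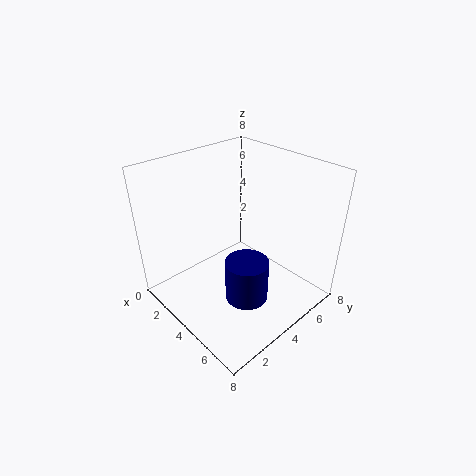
pos_x = 4.75
pos_y = 4
pos_z = 0.25
radius = 1.25
color = 'navy'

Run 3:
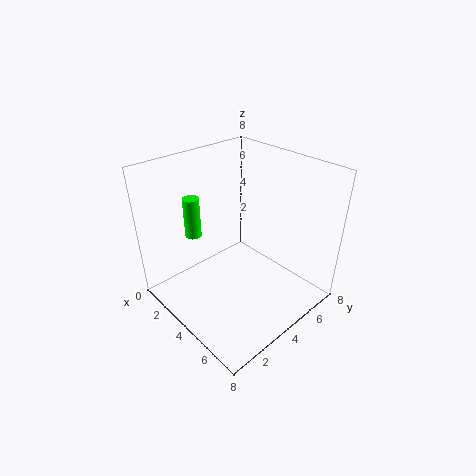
pos_x = 0.75
pos_y = 3.25
pos_z = 3
radius = 0.5
color = 'lime'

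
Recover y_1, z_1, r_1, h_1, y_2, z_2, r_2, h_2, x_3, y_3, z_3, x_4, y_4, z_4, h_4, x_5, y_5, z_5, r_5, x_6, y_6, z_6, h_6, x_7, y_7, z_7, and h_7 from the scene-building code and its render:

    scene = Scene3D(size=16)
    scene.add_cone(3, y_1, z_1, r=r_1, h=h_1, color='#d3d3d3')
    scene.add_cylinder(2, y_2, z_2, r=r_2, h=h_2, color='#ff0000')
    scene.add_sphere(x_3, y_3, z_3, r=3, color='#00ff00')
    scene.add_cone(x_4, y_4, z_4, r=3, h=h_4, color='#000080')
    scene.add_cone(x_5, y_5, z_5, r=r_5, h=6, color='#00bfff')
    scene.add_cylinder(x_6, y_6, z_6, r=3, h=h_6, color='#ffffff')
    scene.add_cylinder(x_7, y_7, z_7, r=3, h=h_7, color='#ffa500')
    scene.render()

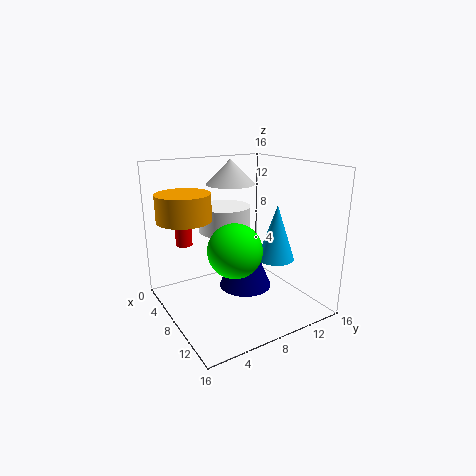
y_1 = 10, z_1 = 13, r_1 = 3, h_1 = 3, y_2 = 4, z_2 = 6, r_2 = 1, h_2 = 4, x_3 = 9, y_3 = 7, z_3 = 7, x_4 = 8, y_4 = 9, z_4 = 2, h_4 = 7, x_5 = 11, y_5 = 11, z_5 = 6, r_5 = 2, x_6 = 5, y_6 = 8, z_6 = 8, h_6 = 3, x_7 = 5, y_7 = 3, z_7 = 10, h_7 = 3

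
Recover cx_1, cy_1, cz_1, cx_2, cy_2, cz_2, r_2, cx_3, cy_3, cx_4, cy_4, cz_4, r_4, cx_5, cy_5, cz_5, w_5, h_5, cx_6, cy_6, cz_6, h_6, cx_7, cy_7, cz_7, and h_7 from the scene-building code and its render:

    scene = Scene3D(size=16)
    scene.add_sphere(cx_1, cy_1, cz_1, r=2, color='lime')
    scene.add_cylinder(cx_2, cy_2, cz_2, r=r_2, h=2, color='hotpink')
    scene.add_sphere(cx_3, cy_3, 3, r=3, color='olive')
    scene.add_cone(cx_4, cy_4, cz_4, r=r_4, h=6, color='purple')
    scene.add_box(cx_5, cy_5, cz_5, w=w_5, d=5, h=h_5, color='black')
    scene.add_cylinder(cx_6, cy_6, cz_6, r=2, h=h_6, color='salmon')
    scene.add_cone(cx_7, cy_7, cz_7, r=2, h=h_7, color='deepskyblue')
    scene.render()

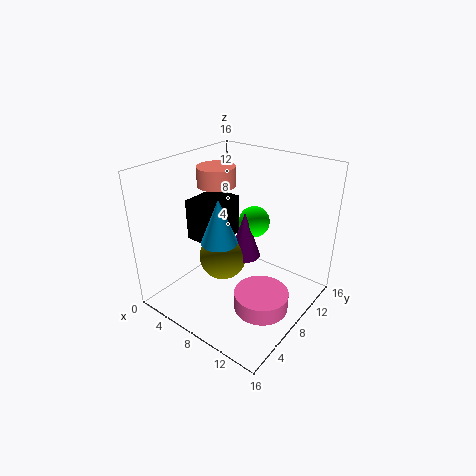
cx_1 = 6; cy_1 = 14; cz_1 = 7; cx_2 = 12; cy_2 = 7; cz_2 = 1; r_2 = 3; cx_3 = 4; cy_3 = 10; cx_4 = 6; cy_4 = 12; cz_4 = 3; r_4 = 2; cx_5 = 1; cy_5 = 7; cz_5 = 6; w_5 = 4; h_5 = 5; cx_6 = 6; cy_6 = 7; cz_6 = 14; h_6 = 2; cx_7 = 7; cy_7 = 6; cz_7 = 8; h_7 = 5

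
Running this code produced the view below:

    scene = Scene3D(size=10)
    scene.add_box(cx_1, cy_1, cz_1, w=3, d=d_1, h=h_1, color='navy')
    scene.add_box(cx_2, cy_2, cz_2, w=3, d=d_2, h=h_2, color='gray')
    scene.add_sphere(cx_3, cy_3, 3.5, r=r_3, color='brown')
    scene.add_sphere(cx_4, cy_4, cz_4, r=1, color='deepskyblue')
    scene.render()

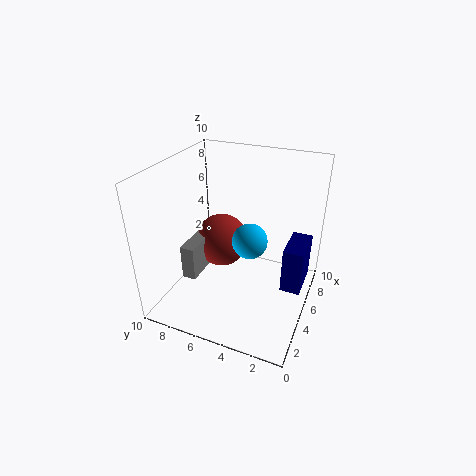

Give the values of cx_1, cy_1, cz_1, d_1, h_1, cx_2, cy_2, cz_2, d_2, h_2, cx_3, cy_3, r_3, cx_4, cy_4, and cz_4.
cx_1 = 6; cy_1 = 0.5; cz_1 = 0.5; d_1 = 1.5; h_1 = 3.5; cx_2 = 3; cy_2 = 7.5; cz_2 = 2; d_2 = 1; h_2 = 2.5; cx_3 = 6.5; cy_3 = 7; r_3 = 2; cx_4 = 2; cy_4 = 3; cz_4 = 7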